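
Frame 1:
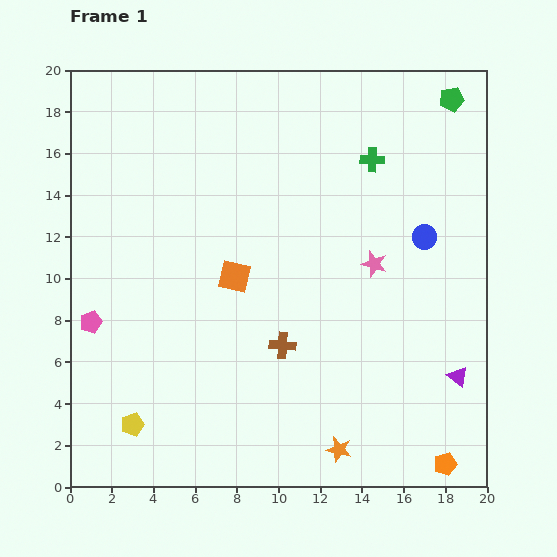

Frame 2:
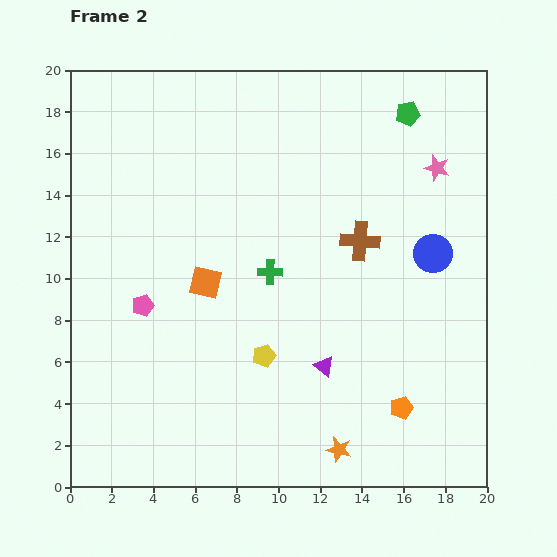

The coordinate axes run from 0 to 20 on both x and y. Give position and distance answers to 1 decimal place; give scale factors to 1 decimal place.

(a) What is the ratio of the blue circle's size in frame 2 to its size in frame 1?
1.6×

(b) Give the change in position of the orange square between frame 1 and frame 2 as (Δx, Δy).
(-1.4, -0.3)

The orange square was at (7.9, 10.1) in frame 1 and (6.5, 9.8) in frame 2.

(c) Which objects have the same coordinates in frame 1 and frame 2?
the orange star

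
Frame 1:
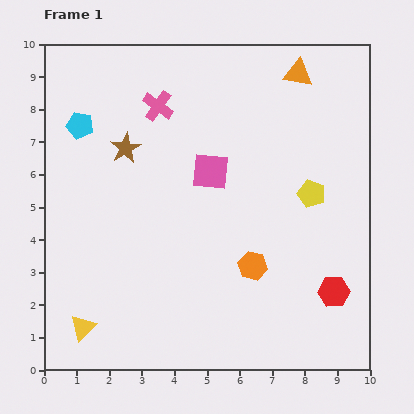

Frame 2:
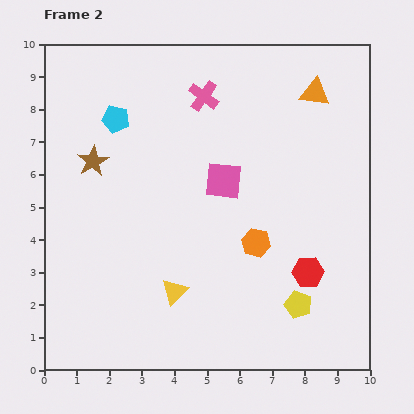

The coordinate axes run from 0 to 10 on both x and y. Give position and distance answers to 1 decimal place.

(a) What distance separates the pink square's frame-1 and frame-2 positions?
0.5

The pink square moved from (5.1, 6.1) to (5.5, 5.8), a distance of √(0.4² + 0.3²) ≈ 0.5.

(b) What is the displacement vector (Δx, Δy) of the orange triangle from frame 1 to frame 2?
(0.5, -0.6)

The orange triangle was at (7.8, 9.1) in frame 1 and (8.3, 8.5) in frame 2.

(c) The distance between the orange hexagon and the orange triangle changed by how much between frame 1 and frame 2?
-1.2

Distance in frame 1: 6.1. Distance in frame 2: 4.9.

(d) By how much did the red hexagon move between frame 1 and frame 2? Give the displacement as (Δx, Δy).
(-0.8, 0.6)

The red hexagon was at (8.9, 2.4) in frame 1 and (8.1, 3.0) in frame 2.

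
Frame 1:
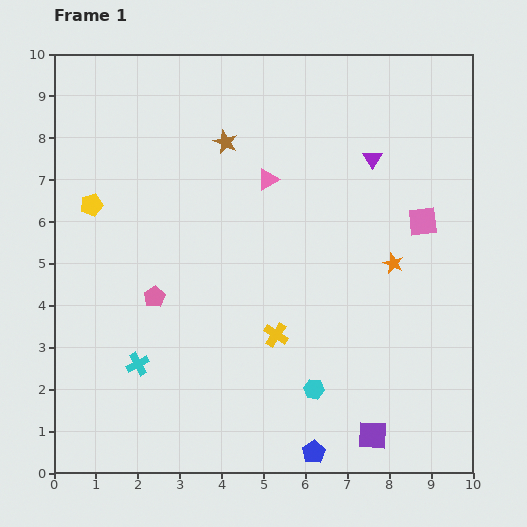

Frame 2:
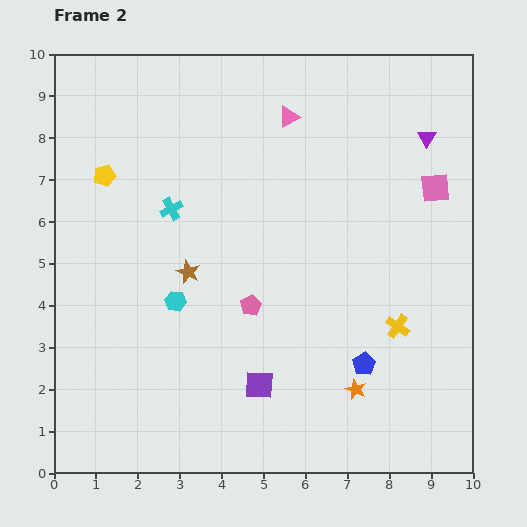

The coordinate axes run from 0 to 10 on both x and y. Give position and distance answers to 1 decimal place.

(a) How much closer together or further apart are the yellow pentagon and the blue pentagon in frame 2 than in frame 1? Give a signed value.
-0.2

Distance in frame 1: 7.9. Distance in frame 2: 7.7.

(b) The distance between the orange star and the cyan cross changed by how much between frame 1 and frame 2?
-0.4

Distance in frame 1: 6.6. Distance in frame 2: 6.2.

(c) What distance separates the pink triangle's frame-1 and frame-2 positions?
1.6

The pink triangle moved from (5.1, 7.0) to (5.6, 8.5), a distance of √(0.5² + 1.5²) ≈ 1.6.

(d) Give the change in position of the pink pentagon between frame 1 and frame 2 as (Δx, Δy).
(2.3, -0.2)

The pink pentagon was at (2.4, 4.2) in frame 1 and (4.7, 4.0) in frame 2.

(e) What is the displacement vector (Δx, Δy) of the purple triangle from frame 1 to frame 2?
(1.3, 0.5)

The purple triangle was at (7.6, 7.5) in frame 1 and (8.9, 8.0) in frame 2.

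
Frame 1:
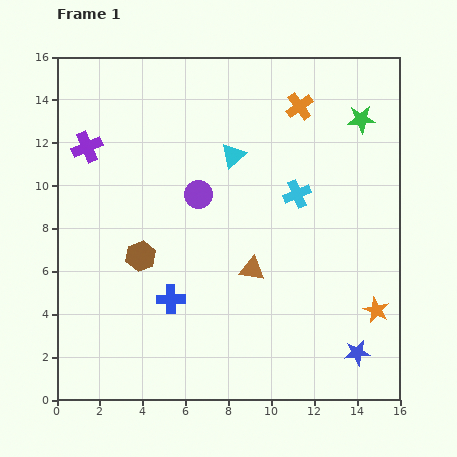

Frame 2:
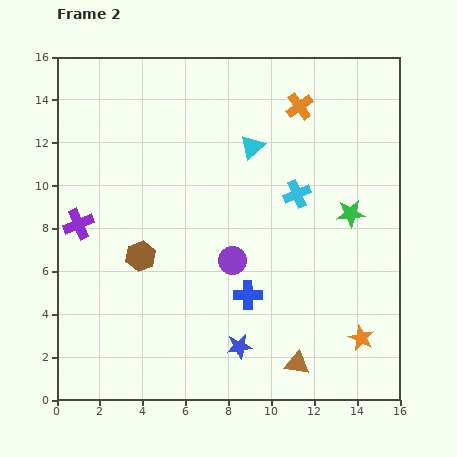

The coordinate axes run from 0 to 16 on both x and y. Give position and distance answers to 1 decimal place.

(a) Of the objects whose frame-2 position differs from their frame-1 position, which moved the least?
the cyan triangle

(moved 1.0)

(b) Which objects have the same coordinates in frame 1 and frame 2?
the orange cross, the brown hexagon, the cyan cross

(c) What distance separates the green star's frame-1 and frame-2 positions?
4.4

The green star moved from (14.2, 13.1) to (13.7, 8.7), a distance of √(0.5² + 4.4²) ≈ 4.4.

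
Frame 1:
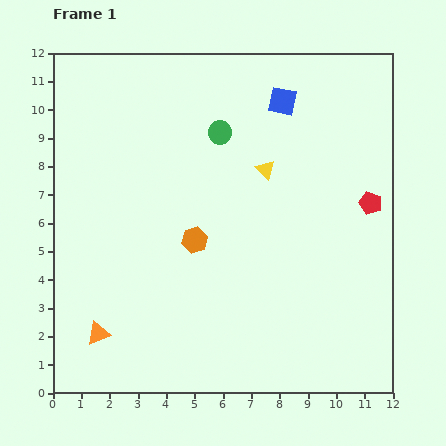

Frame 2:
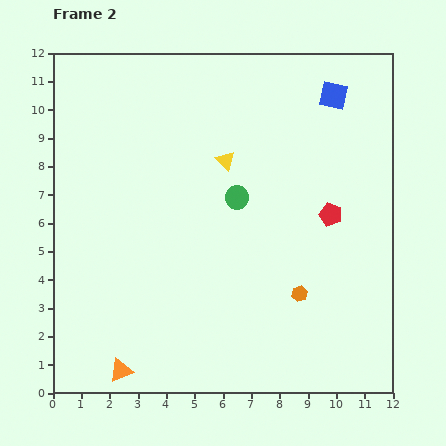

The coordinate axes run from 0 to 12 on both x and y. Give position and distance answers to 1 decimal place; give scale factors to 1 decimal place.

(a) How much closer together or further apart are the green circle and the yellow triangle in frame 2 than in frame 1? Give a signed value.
-0.7

Distance in frame 1: 2.1. Distance in frame 2: 1.4.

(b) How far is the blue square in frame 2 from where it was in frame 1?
1.8

The blue square moved from (8.1, 10.3) to (9.9, 10.5), a distance of √(1.8² + 0.2²) ≈ 1.8.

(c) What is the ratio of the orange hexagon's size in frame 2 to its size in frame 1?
0.6×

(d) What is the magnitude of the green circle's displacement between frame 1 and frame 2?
2.4

The green circle moved from (5.9, 9.2) to (6.5, 6.9), a distance of √(0.6² + 2.3²) ≈ 2.4.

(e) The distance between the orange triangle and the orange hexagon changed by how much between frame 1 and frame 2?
+2.2

Distance in frame 1: 4.7. Distance in frame 2: 6.9.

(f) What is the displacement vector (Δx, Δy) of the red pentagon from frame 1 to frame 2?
(-1.4, -0.4)

The red pentagon was at (11.2, 6.7) in frame 1 and (9.8, 6.3) in frame 2.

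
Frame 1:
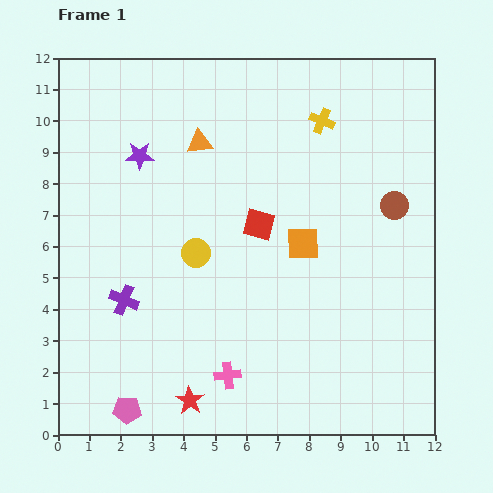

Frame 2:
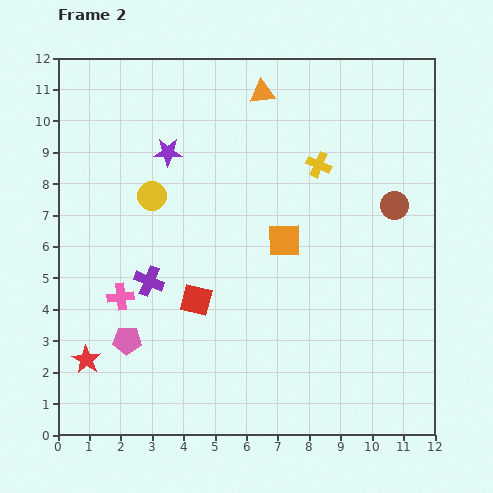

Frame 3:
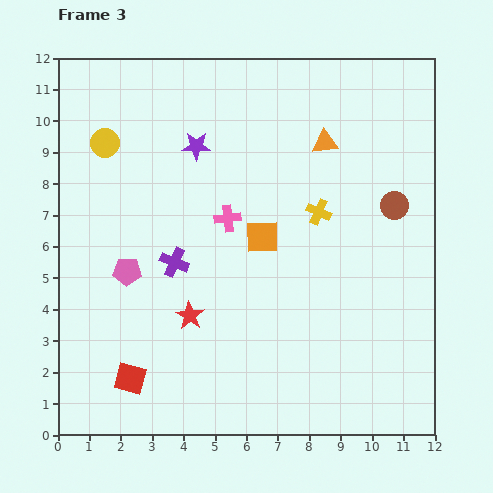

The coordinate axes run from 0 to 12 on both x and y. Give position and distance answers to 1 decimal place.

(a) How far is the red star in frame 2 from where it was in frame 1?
3.5

The red star moved from (4.2, 1.1) to (0.9, 2.4), a distance of √(3.3² + 1.3²) ≈ 3.5.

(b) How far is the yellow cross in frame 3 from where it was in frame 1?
2.9

The yellow cross moved from (8.4, 10.0) to (8.3, 7.1), a distance of √(0.1² + 2.9²) ≈ 2.9.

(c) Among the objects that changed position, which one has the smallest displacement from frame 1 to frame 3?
the orange square

(moved 1.3)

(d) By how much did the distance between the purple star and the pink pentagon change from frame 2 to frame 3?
-1.5

Distance in frame 2: 6.1. Distance in frame 3: 4.6.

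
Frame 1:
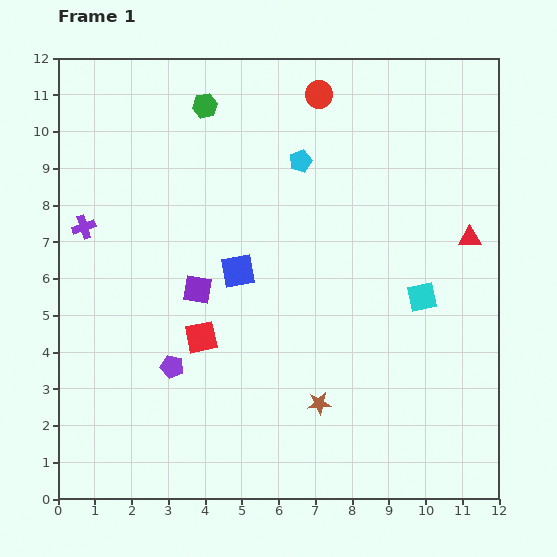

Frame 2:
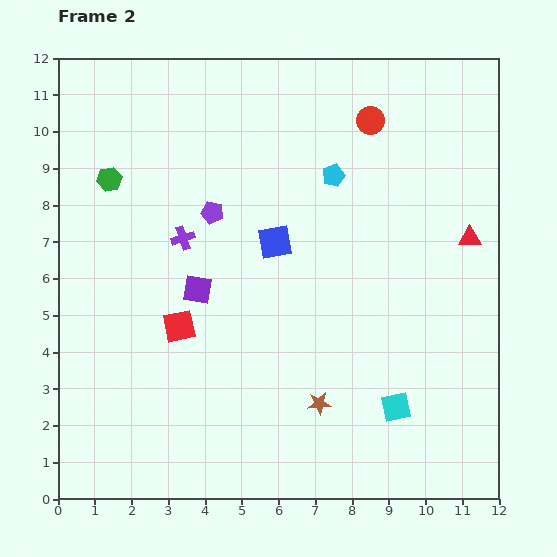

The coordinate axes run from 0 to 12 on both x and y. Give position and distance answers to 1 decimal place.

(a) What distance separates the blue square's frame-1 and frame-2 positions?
1.3

The blue square moved from (4.9, 6.2) to (5.9, 7.0), a distance of √(1.0² + 0.8²) ≈ 1.3.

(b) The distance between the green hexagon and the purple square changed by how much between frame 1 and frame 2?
-1.2

Distance in frame 1: 5.0. Distance in frame 2: 3.8.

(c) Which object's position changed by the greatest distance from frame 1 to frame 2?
the purple pentagon

(moved 4.3; next 3.3)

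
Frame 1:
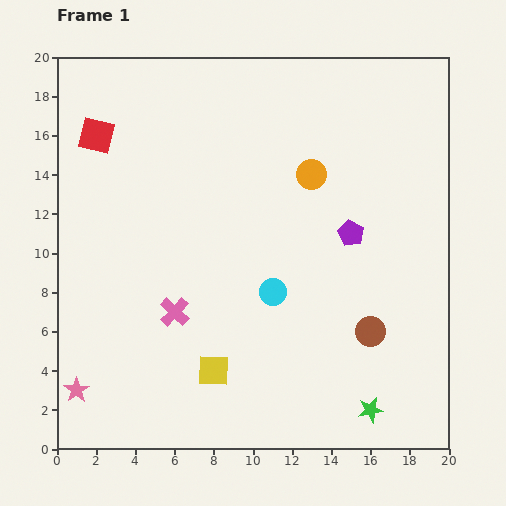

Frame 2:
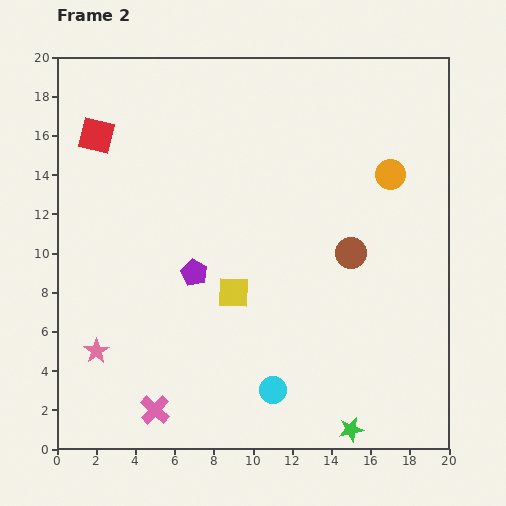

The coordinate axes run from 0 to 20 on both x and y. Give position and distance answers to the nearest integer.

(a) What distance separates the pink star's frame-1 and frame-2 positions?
2

The pink star moved from (1, 3) to (2, 5), a distance of √(1² + 2²) ≈ 2.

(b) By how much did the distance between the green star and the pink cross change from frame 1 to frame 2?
-1

Distance in frame 1: 11. Distance in frame 2: 10.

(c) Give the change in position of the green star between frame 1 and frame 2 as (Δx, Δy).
(-1, -1)

The green star was at (16, 2) in frame 1 and (15, 1) in frame 2.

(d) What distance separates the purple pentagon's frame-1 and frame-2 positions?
8

The purple pentagon moved from (15, 11) to (7, 9), a distance of √(8² + 2²) ≈ 8.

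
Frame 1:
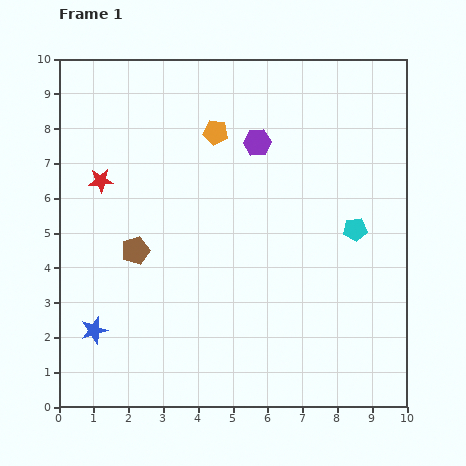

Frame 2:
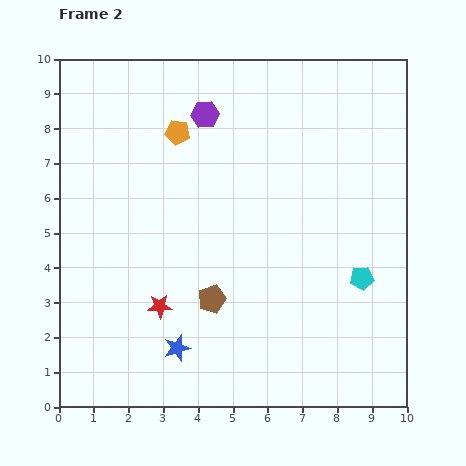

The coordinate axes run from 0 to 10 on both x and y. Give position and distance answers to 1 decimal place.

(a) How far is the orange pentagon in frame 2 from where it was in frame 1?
1.1

The orange pentagon moved from (4.5, 7.9) to (3.4, 7.9), a distance of √(1.1² + 0.0²) ≈ 1.1.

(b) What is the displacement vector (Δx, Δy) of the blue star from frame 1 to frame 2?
(2.4, -0.5)

The blue star was at (1.0, 2.2) in frame 1 and (3.4, 1.7) in frame 2.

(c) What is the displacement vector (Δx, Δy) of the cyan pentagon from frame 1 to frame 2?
(0.2, -1.4)

The cyan pentagon was at (8.5, 5.1) in frame 1 and (8.7, 3.7) in frame 2.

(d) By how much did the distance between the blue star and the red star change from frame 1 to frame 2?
-3.0

Distance in frame 1: 4.3. Distance in frame 2: 1.3.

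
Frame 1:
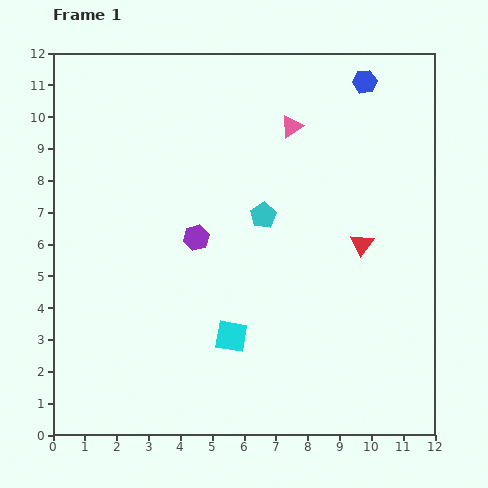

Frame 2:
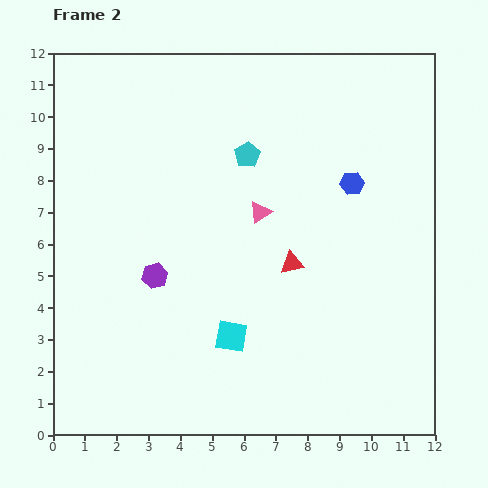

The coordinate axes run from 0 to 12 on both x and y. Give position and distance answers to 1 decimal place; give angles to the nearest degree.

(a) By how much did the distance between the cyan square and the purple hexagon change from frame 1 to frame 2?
-0.2

Distance in frame 1: 3.3. Distance in frame 2: 3.1.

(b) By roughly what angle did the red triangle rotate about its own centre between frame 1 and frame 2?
44° clockwise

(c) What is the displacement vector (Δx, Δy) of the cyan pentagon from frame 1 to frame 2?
(-0.5, 1.9)

The cyan pentagon was at (6.6, 6.9) in frame 1 and (6.1, 8.8) in frame 2.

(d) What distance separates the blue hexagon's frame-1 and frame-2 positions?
3.2

The blue hexagon moved from (9.8, 11.1) to (9.4, 7.9), a distance of √(0.4² + 3.2²) ≈ 3.2.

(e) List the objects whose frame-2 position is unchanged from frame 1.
the cyan square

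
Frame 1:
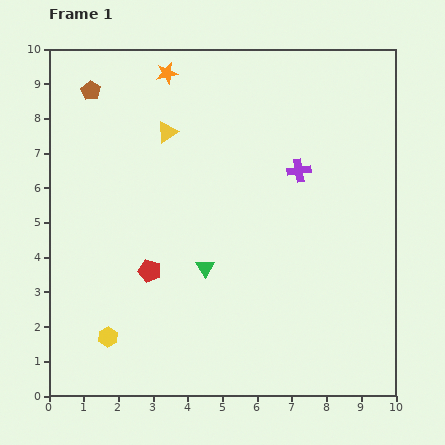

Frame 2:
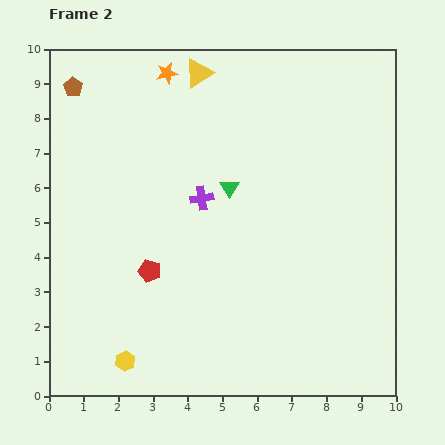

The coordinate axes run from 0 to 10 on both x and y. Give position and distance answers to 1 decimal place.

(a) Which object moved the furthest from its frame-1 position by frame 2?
the purple cross

(moved 2.9; next 2.4)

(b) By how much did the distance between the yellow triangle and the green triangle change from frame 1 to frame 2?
-0.7

Distance in frame 1: 4.1. Distance in frame 2: 3.4.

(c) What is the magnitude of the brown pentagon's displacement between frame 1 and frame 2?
0.5

The brown pentagon moved from (1.2, 8.8) to (0.7, 8.9), a distance of √(0.5² + 0.1²) ≈ 0.5.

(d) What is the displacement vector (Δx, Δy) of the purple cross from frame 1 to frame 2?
(-2.8, -0.8)

The purple cross was at (7.2, 6.5) in frame 1 and (4.4, 5.7) in frame 2.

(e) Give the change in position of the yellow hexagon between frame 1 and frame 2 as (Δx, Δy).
(0.5, -0.7)

The yellow hexagon was at (1.7, 1.7) in frame 1 and (2.2, 1.0) in frame 2.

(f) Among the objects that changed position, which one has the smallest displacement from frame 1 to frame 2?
the brown pentagon

(moved 0.5)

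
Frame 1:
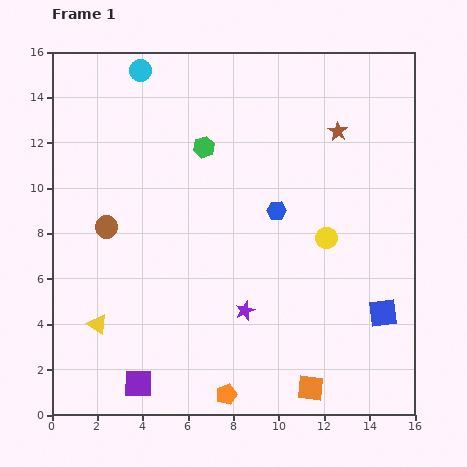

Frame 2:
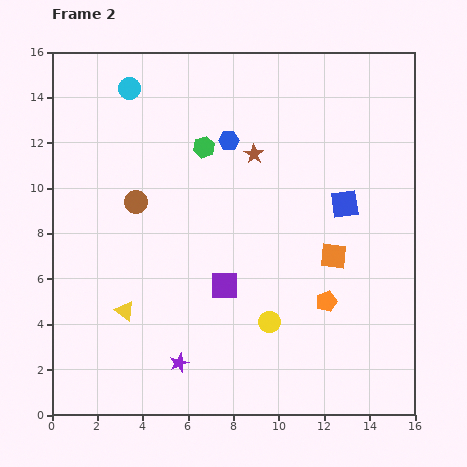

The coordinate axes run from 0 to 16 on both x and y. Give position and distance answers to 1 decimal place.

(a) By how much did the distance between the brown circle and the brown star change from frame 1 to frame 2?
-5.4

Distance in frame 1: 11.0. Distance in frame 2: 5.6.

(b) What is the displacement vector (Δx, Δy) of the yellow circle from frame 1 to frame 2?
(-2.5, -3.7)

The yellow circle was at (12.1, 7.8) in frame 1 and (9.6, 4.1) in frame 2.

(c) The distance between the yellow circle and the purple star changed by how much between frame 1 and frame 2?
-0.4

Distance in frame 1: 4.8. Distance in frame 2: 4.4.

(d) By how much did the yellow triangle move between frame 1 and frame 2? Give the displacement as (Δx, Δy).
(1.2, 0.6)

The yellow triangle was at (2.0, 4.0) in frame 1 and (3.2, 4.6) in frame 2.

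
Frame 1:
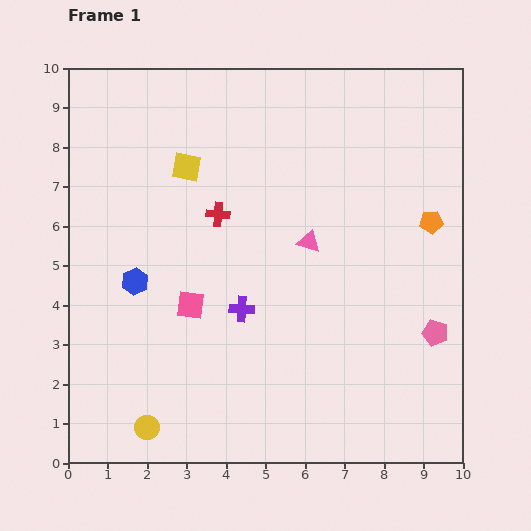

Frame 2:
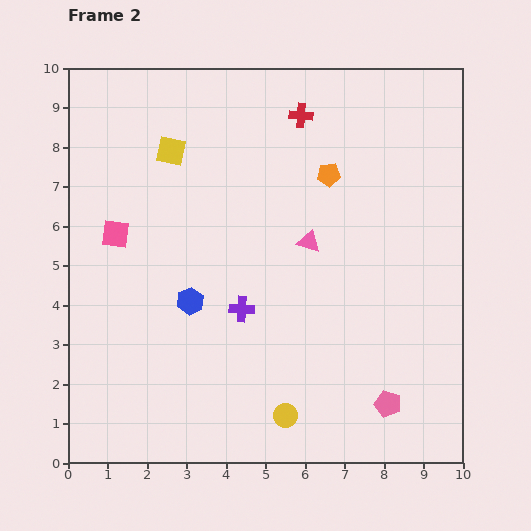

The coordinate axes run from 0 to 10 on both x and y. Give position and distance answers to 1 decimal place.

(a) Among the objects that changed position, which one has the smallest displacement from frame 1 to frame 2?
the yellow square

(moved 0.6)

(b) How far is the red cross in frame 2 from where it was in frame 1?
3.3

The red cross moved from (3.8, 6.3) to (5.9, 8.8), a distance of √(2.1² + 2.5²) ≈ 3.3.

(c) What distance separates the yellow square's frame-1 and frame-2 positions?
0.6

The yellow square moved from (3.0, 7.5) to (2.6, 7.9), a distance of √(0.4² + 0.4²) ≈ 0.6.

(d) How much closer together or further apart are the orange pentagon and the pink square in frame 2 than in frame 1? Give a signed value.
-0.9

Distance in frame 1: 6.5. Distance in frame 2: 5.6.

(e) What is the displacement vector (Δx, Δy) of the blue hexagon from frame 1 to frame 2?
(1.4, -0.5)

The blue hexagon was at (1.7, 4.6) in frame 1 and (3.1, 4.1) in frame 2.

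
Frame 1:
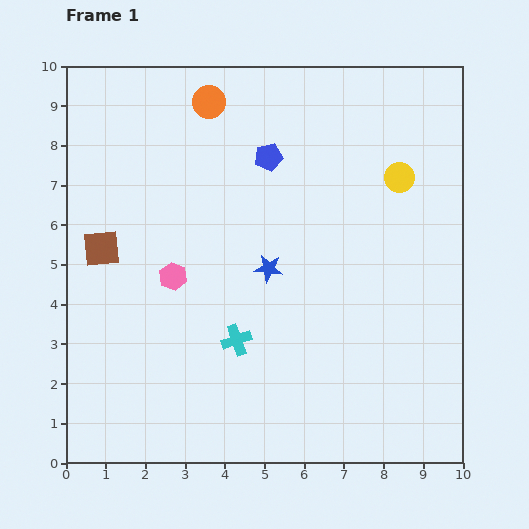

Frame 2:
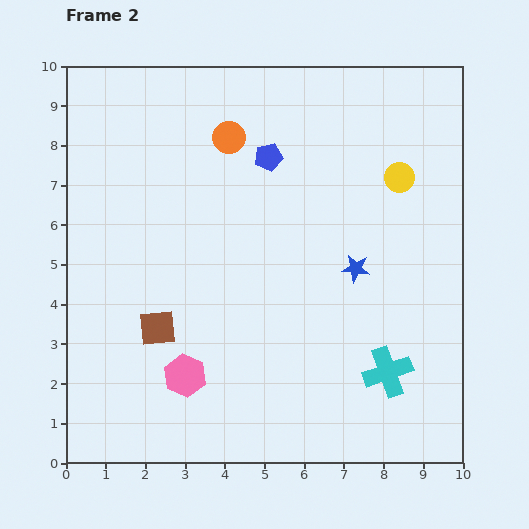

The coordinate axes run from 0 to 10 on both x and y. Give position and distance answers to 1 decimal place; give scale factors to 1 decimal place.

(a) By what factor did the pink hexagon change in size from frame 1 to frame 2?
1.5×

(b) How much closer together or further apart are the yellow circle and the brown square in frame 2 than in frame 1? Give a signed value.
-0.5

Distance in frame 1: 7.7. Distance in frame 2: 7.2.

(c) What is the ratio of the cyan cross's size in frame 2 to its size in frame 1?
1.6×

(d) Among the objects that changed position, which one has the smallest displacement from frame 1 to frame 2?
the orange circle

(moved 1.0)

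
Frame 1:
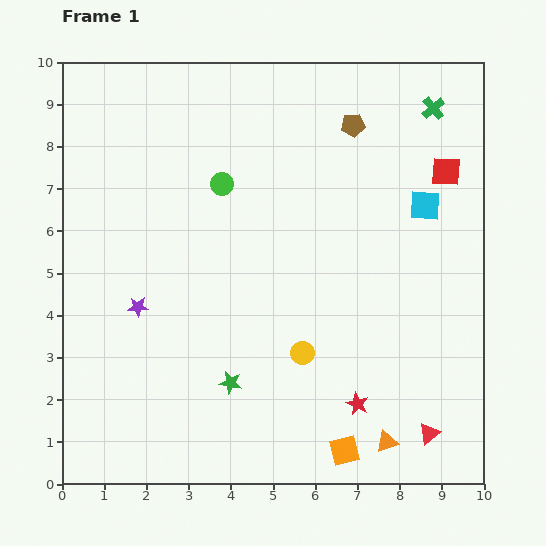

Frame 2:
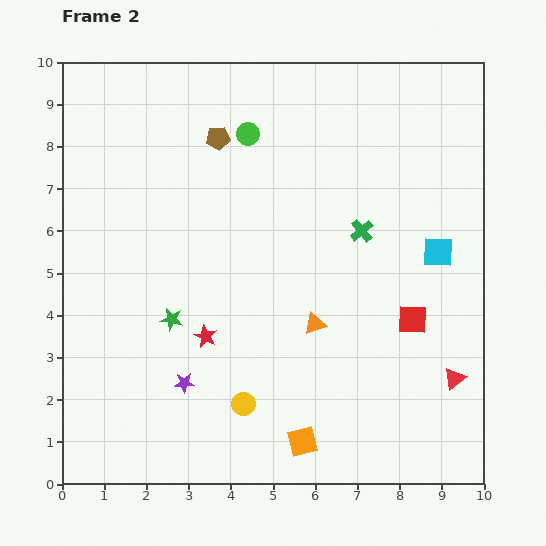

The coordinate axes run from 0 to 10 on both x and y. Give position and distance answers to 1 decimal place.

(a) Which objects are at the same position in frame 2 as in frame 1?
none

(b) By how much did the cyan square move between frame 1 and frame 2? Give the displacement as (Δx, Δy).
(0.3, -1.1)

The cyan square was at (8.6, 6.6) in frame 1 and (8.9, 5.5) in frame 2.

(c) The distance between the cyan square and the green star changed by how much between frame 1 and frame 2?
+0.3

Distance in frame 1: 6.2. Distance in frame 2: 6.5.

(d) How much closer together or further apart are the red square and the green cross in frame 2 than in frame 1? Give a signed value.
+0.9

Distance in frame 1: 1.5. Distance in frame 2: 2.4.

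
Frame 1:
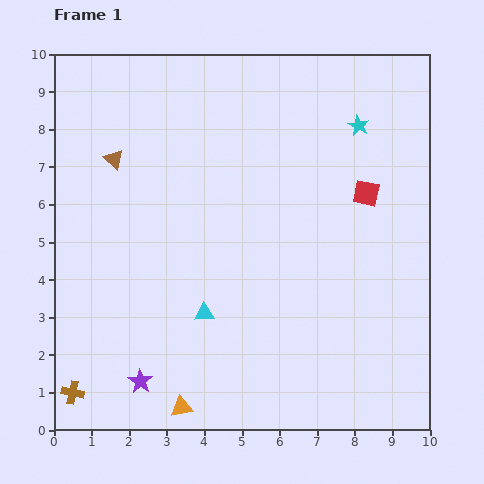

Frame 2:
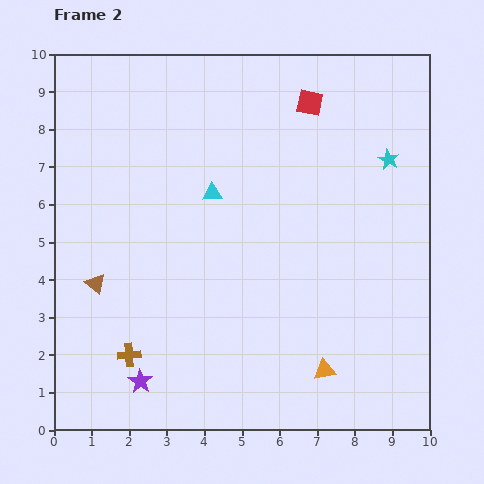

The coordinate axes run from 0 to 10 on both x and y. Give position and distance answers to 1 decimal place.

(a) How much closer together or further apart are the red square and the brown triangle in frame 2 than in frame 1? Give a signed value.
+0.7

Distance in frame 1: 6.8. Distance in frame 2: 7.5.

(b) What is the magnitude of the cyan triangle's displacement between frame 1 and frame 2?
3.2

The cyan triangle moved from (4.0, 3.1) to (4.2, 6.3), a distance of √(0.2² + 3.2²) ≈ 3.2.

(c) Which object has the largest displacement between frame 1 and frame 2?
the orange triangle

(moved 3.9; next 3.3)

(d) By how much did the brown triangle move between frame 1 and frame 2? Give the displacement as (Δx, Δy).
(-0.5, -3.3)

The brown triangle was at (1.6, 7.2) in frame 1 and (1.1, 3.9) in frame 2.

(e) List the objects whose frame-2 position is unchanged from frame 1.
the purple star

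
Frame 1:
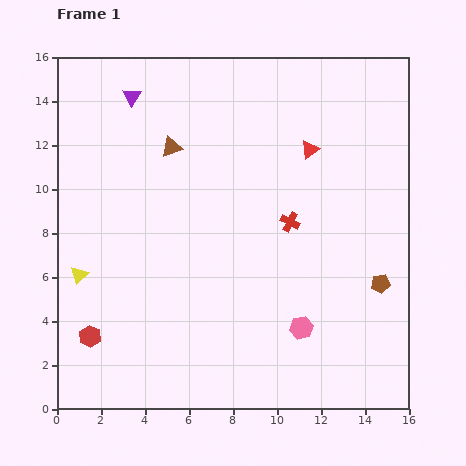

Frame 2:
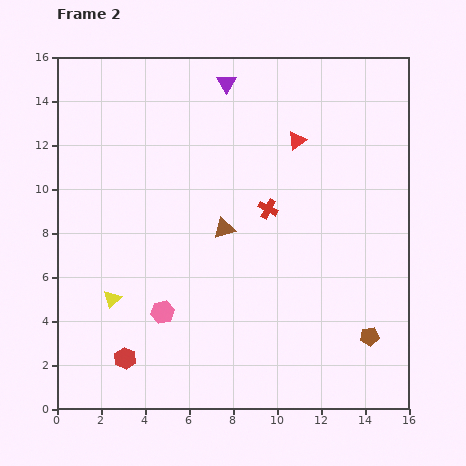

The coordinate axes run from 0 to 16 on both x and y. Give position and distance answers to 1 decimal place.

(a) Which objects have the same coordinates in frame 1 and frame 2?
none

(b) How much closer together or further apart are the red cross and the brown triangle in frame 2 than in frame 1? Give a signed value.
-4.2

Distance in frame 1: 6.4. Distance in frame 2: 2.2.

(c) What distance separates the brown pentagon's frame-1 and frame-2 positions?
2.5

The brown pentagon moved from (14.7, 5.7) to (14.2, 3.3), a distance of √(0.5² + 2.4²) ≈ 2.5.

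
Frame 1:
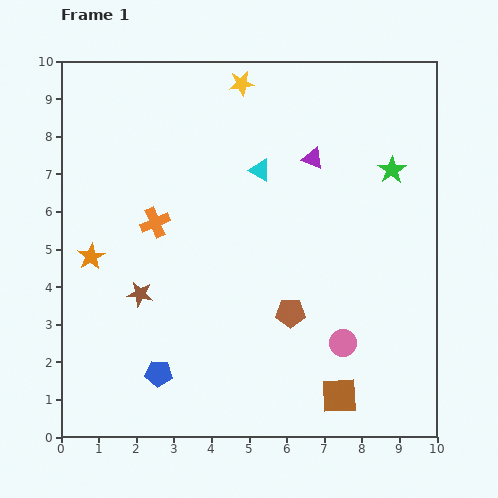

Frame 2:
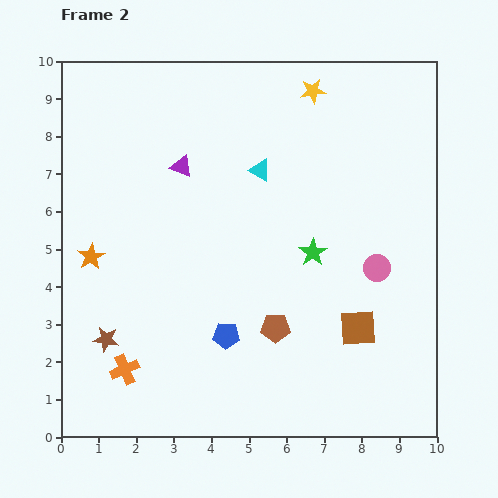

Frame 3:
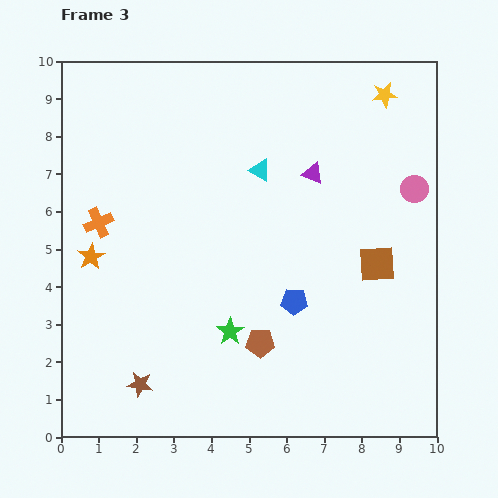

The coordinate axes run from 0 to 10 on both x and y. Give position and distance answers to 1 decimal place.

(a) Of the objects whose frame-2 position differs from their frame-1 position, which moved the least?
the brown pentagon

(moved 0.6)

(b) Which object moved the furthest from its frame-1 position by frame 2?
the orange cross

(moved 4.0; next 3.5)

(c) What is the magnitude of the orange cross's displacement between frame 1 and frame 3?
1.5

The orange cross moved from (2.5, 5.7) to (1.0, 5.7), a distance of √(1.5² + 0.0²) ≈ 1.5.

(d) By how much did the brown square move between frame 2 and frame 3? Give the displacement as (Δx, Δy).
(0.5, 1.7)

The brown square was at (7.9, 2.9) in frame 2 and (8.4, 4.6) in frame 3.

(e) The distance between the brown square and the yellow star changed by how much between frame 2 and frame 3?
-1.9

Distance in frame 2: 6.4. Distance in frame 3: 4.5.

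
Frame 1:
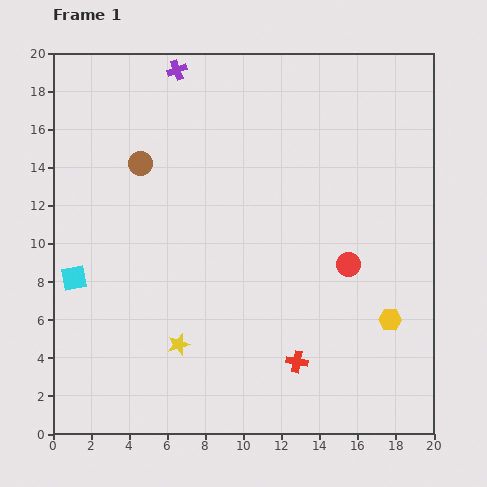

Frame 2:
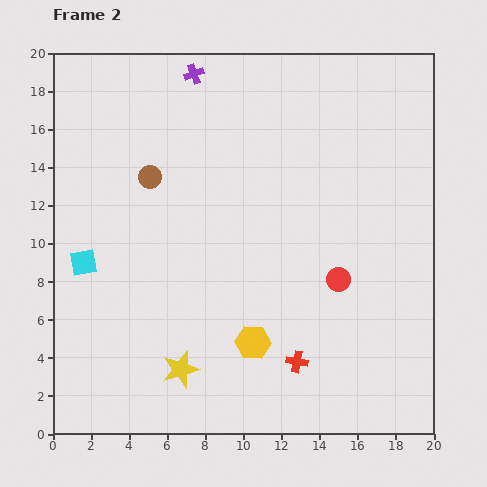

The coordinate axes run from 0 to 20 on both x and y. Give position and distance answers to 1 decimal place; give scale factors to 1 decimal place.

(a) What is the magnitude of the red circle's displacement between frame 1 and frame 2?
0.9

The red circle moved from (15.5, 8.9) to (15.0, 8.1), a distance of √(0.5² + 0.8²) ≈ 0.9.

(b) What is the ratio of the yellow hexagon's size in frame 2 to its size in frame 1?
1.6×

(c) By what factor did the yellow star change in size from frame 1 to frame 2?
1.7×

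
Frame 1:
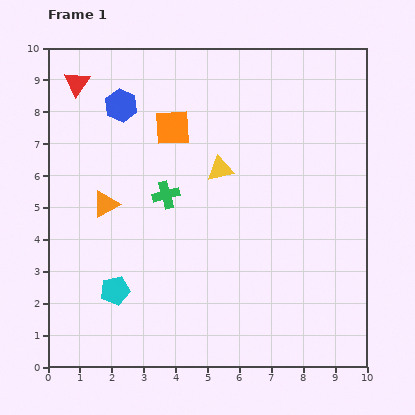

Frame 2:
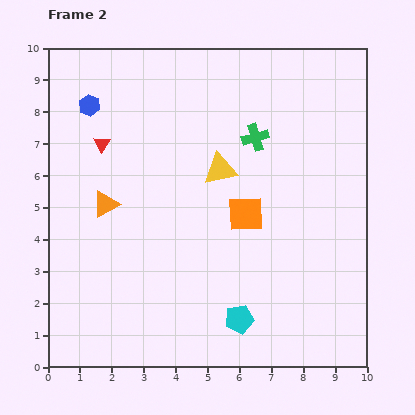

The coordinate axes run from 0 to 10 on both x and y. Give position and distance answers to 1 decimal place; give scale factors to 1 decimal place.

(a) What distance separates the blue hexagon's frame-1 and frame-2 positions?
1.0

The blue hexagon moved from (2.3, 8.2) to (1.3, 8.2), a distance of √(1.0² + 0.0²) ≈ 1.0.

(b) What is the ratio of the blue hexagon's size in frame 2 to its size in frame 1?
0.7×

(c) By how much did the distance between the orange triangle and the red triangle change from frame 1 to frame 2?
-2.0

Distance in frame 1: 3.9. Distance in frame 2: 1.9.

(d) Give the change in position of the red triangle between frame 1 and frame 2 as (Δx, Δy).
(0.8, -1.9)

The red triangle was at (0.9, 8.9) in frame 1 and (1.7, 7.0) in frame 2.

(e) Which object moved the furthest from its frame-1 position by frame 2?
the cyan pentagon

(moved 4.0; next 3.5)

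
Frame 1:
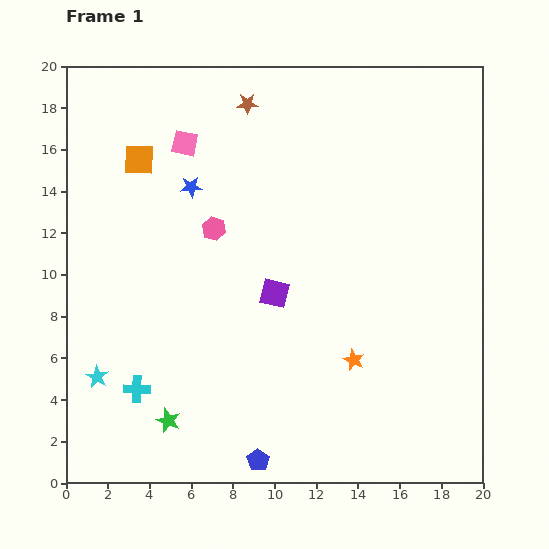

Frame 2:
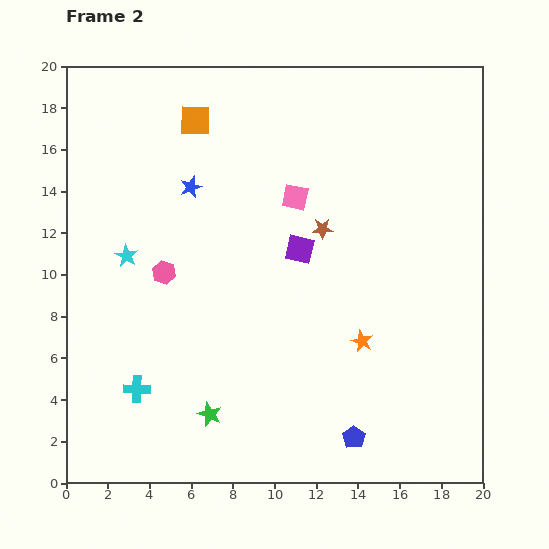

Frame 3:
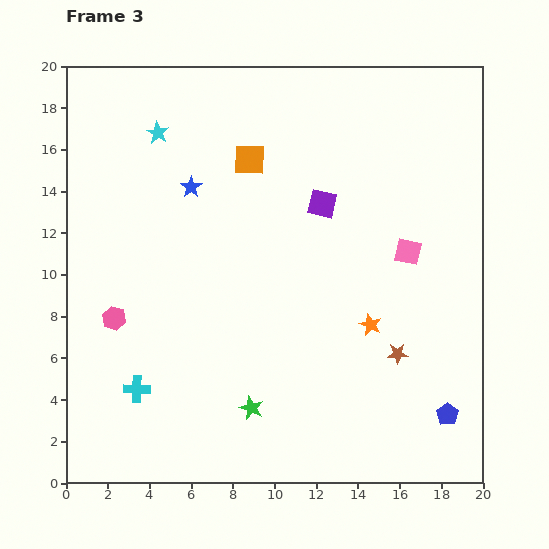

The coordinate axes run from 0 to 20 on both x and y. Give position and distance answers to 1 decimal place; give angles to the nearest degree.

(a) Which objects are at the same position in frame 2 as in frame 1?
the blue star, the cyan cross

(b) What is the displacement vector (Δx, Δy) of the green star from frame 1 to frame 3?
(4.0, 0.6)

The green star was at (4.9, 3.0) in frame 1 and (8.9, 3.6) in frame 3.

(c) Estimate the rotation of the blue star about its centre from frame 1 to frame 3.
30° counter-clockwise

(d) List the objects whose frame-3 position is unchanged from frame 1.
the blue star, the cyan cross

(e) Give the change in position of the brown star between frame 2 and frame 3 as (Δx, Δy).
(3.6, -6.0)

The brown star was at (12.3, 12.2) in frame 2 and (15.9, 6.2) in frame 3.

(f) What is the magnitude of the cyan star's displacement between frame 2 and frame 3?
6.1

The cyan star moved from (2.9, 10.9) to (4.4, 16.8), a distance of √(1.5² + 5.9²) ≈ 6.1.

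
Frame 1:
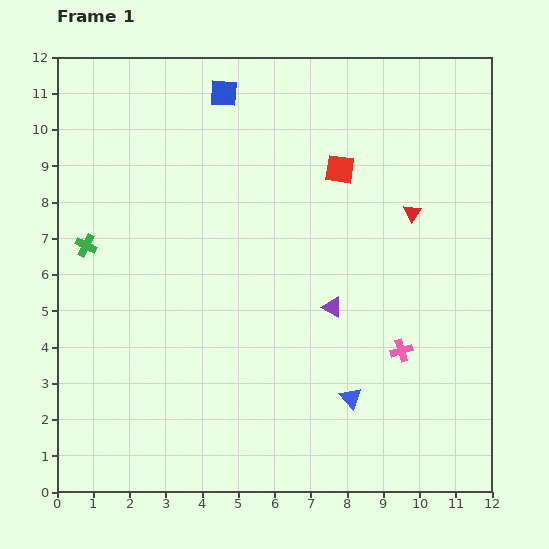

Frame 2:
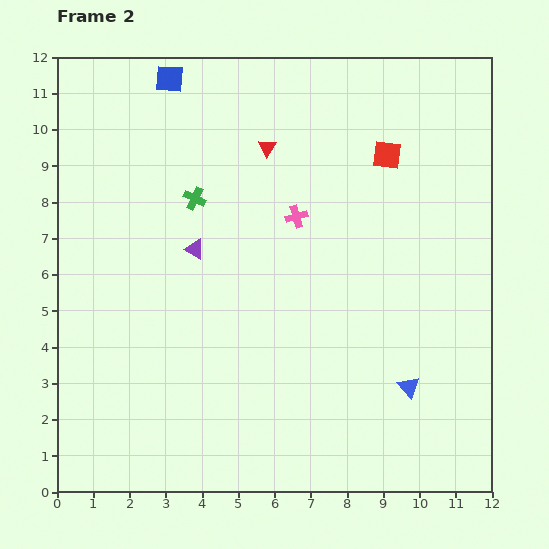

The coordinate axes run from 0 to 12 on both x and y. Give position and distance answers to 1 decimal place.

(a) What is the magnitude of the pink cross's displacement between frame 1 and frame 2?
4.7

The pink cross moved from (9.5, 3.9) to (6.6, 7.6), a distance of √(2.9² + 3.7²) ≈ 4.7.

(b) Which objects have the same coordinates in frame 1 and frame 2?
none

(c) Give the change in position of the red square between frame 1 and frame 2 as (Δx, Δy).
(1.3, 0.4)

The red square was at (7.8, 8.9) in frame 1 and (9.1, 9.3) in frame 2.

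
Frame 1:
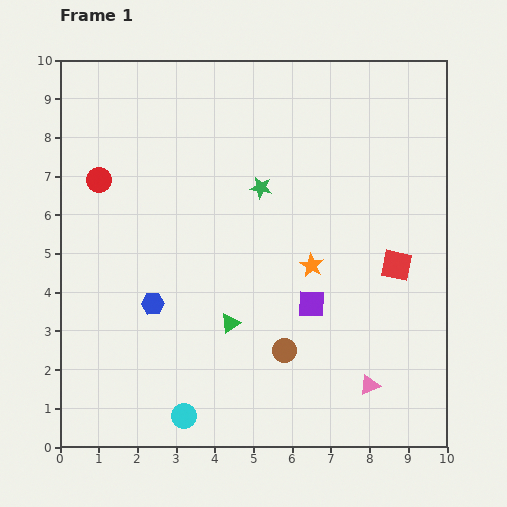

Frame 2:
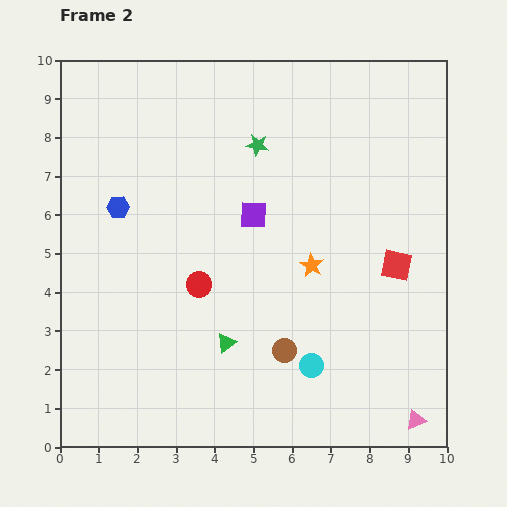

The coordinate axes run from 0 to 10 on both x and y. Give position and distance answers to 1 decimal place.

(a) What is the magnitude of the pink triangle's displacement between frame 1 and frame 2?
1.5

The pink triangle moved from (8.0, 1.6) to (9.2, 0.7), a distance of √(1.2² + 0.9²) ≈ 1.5.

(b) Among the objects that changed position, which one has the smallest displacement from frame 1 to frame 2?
the green triangle

(moved 0.5)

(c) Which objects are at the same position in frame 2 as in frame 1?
the red square, the orange star, the brown circle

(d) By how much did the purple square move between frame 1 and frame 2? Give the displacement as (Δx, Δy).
(-1.5, 2.3)

The purple square was at (6.5, 3.7) in frame 1 and (5.0, 6.0) in frame 2.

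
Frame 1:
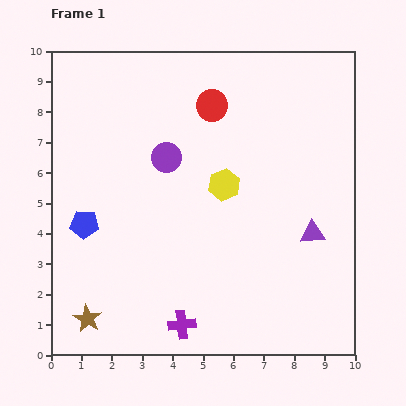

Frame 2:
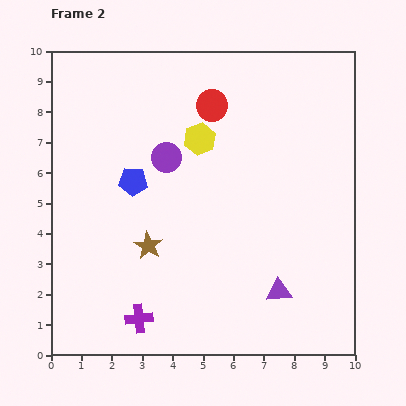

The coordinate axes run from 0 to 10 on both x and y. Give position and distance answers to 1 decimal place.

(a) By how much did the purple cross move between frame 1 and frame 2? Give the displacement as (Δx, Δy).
(-1.4, 0.2)

The purple cross was at (4.3, 1.0) in frame 1 and (2.9, 1.2) in frame 2.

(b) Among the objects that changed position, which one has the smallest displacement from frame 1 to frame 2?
the purple cross

(moved 1.4)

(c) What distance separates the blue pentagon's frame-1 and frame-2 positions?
2.1

The blue pentagon moved from (1.1, 4.3) to (2.7, 5.7), a distance of √(1.6² + 1.4²) ≈ 2.1.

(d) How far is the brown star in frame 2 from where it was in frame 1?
3.1

The brown star moved from (1.2, 1.2) to (3.2, 3.6), a distance of √(2.0² + 2.4²) ≈ 3.1.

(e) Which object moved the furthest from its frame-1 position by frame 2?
the brown star

(moved 3.1; next 2.2)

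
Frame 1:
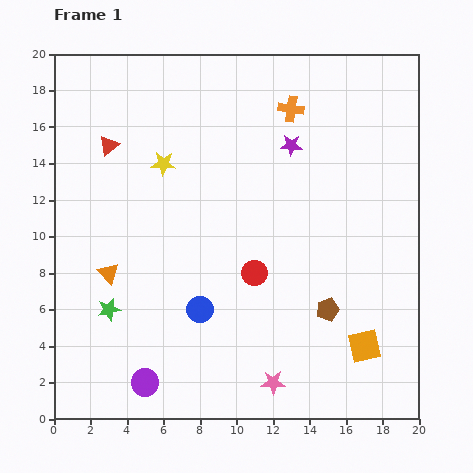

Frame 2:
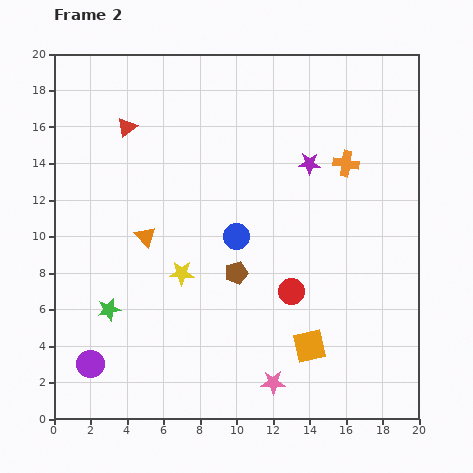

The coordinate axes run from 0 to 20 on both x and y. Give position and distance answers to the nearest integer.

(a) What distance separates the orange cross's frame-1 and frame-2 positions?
4

The orange cross moved from (13, 17) to (16, 14), a distance of √(3² + 3²) ≈ 4.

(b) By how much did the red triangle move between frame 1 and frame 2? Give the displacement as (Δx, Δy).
(1, 1)

The red triangle was at (3, 15) in frame 1 and (4, 16) in frame 2.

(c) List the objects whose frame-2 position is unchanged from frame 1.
the pink star, the green star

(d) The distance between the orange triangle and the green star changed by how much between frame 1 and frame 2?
+2

Distance in frame 1: 2. Distance in frame 2: 4.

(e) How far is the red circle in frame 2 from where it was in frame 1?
2

The red circle moved from (11, 8) to (13, 7), a distance of √(2² + 1²) ≈ 2.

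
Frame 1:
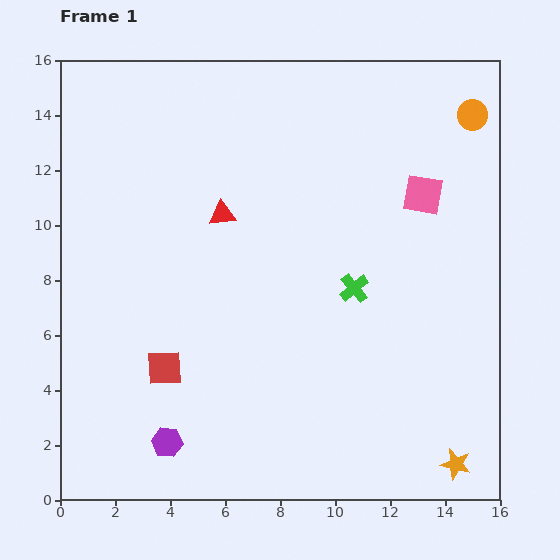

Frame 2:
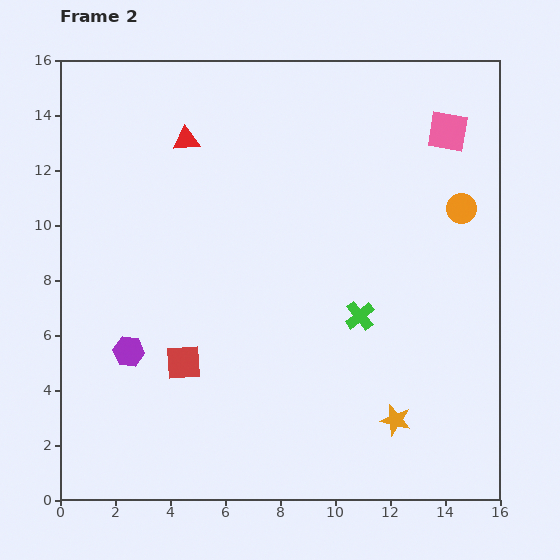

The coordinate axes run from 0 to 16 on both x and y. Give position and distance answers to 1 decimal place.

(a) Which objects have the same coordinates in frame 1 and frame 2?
none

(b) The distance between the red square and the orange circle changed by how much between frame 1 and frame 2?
-3.0

Distance in frame 1: 14.5. Distance in frame 2: 11.5.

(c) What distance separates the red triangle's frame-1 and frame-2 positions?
3.0

The red triangle moved from (5.9, 10.4) to (4.6, 13.1), a distance of √(1.3² + 2.7²) ≈ 3.0.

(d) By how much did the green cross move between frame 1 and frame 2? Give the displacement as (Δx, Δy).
(0.2, -1.0)

The green cross was at (10.7, 7.7) in frame 1 and (10.9, 6.7) in frame 2.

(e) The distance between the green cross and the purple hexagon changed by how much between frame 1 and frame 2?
-0.3

Distance in frame 1: 8.8. Distance in frame 2: 8.5.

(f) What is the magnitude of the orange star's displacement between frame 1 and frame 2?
2.7

The orange star moved from (14.4, 1.3) to (12.2, 2.9), a distance of √(2.2² + 1.6²) ≈ 2.7.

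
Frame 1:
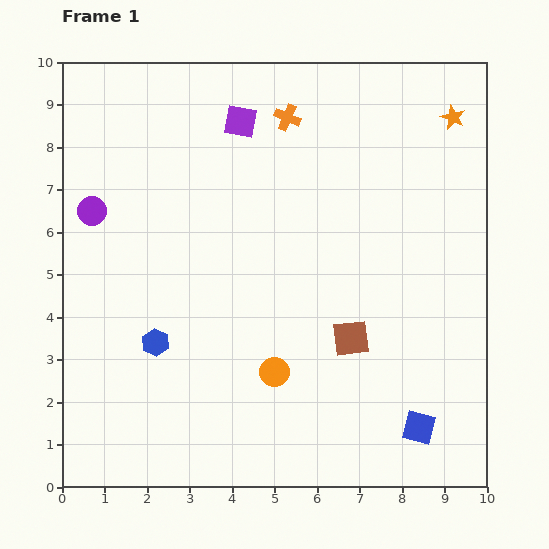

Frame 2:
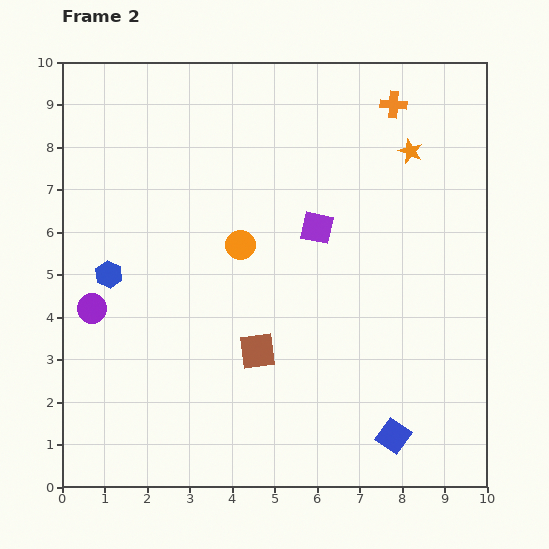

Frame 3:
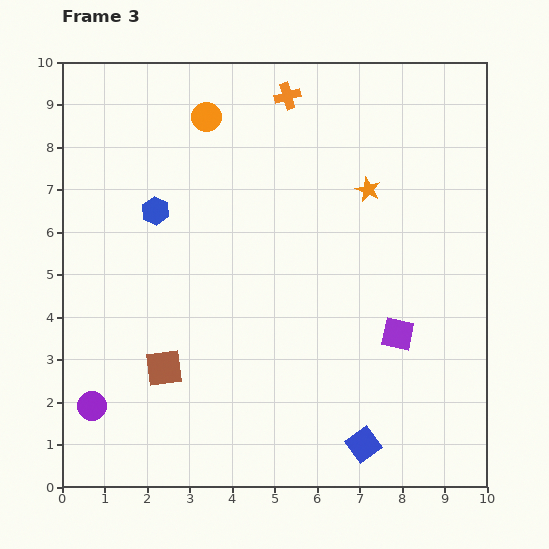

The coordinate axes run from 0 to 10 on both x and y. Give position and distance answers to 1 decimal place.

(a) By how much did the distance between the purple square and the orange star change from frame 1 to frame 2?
-2.2

Distance in frame 1: 5.0. Distance in frame 2: 2.8.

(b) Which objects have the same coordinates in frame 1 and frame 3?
none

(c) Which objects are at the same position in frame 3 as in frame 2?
none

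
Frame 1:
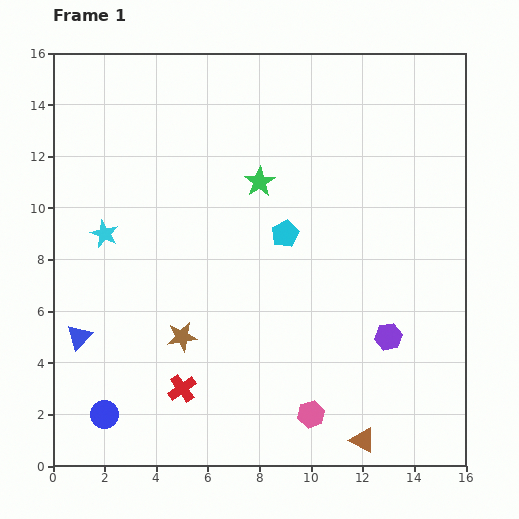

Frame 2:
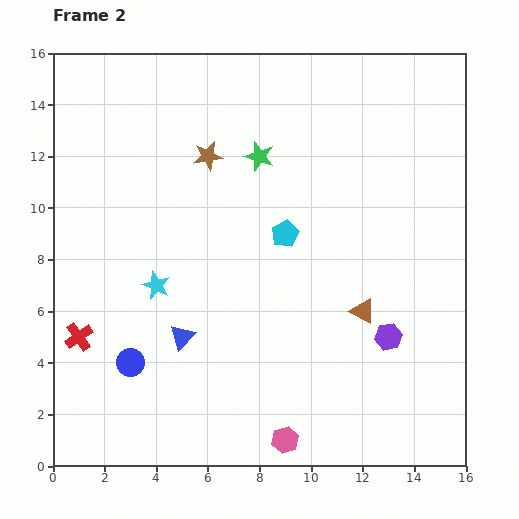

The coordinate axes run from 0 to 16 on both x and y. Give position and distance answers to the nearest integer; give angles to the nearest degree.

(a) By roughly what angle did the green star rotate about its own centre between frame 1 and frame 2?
21° counter-clockwise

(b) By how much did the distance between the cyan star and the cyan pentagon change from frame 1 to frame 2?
-2

Distance in frame 1: 7. Distance in frame 2: 5.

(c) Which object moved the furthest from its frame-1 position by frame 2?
the brown star

(moved 7; next 5)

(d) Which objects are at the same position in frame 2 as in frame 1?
the cyan pentagon, the purple hexagon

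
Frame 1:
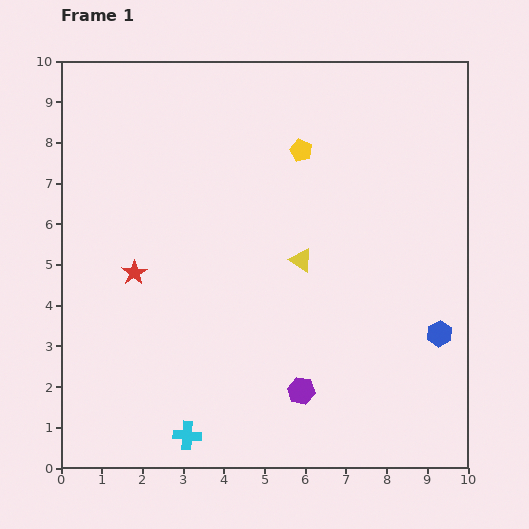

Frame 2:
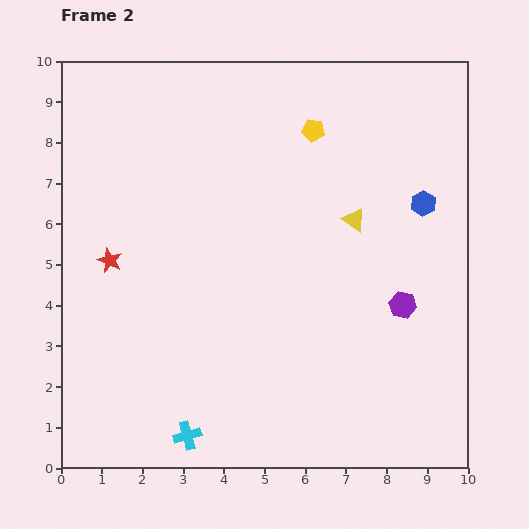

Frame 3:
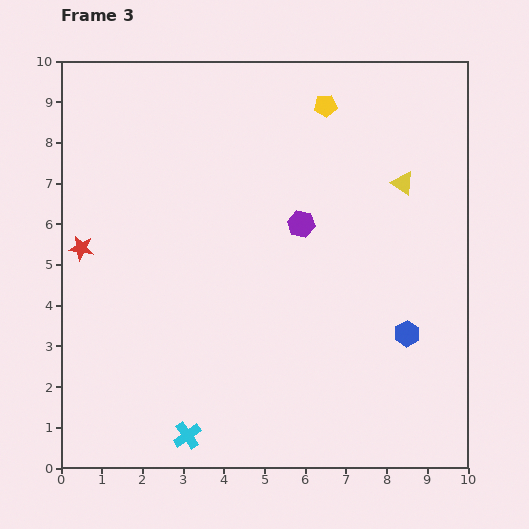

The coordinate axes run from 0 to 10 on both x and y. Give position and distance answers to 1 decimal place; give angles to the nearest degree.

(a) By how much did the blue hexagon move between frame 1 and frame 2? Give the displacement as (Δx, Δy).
(-0.4, 3.2)

The blue hexagon was at (9.3, 3.3) in frame 1 and (8.9, 6.5) in frame 2.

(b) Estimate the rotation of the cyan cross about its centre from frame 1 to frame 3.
39° counter-clockwise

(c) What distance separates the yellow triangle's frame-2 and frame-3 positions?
1.5

The yellow triangle moved from (7.2, 6.1) to (8.4, 7.0), a distance of √(1.2² + 0.9²) ≈ 1.5.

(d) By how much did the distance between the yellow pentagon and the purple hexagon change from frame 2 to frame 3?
-1.8

Distance in frame 2: 4.8. Distance in frame 3: 3.0.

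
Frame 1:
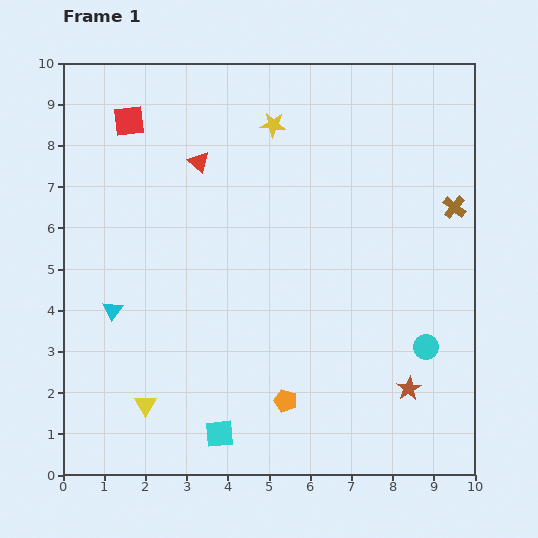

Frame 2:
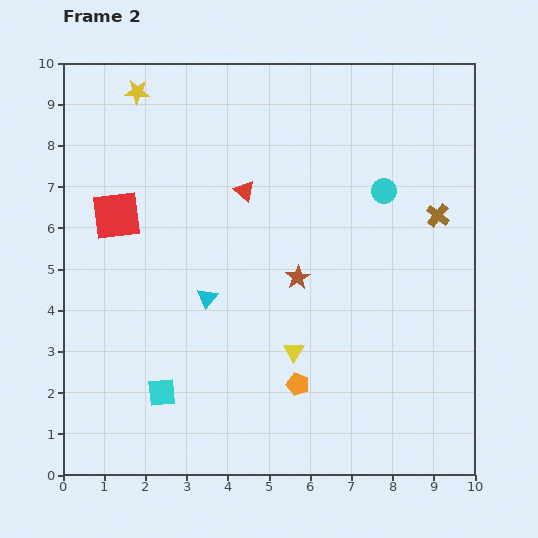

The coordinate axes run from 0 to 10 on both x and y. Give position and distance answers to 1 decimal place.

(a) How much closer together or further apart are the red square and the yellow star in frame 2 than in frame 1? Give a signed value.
-0.5

Distance in frame 1: 3.5. Distance in frame 2: 3.0.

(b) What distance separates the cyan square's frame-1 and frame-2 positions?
1.7

The cyan square moved from (3.8, 1.0) to (2.4, 2.0), a distance of √(1.4² + 1.0²) ≈ 1.7.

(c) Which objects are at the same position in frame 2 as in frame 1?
none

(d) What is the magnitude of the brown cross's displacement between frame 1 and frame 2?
0.4

The brown cross moved from (9.5, 6.5) to (9.1, 6.3), a distance of √(0.4² + 0.2²) ≈ 0.4.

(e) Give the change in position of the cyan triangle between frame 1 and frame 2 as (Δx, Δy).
(2.3, 0.3)

The cyan triangle was at (1.2, 4.0) in frame 1 and (3.5, 4.3) in frame 2.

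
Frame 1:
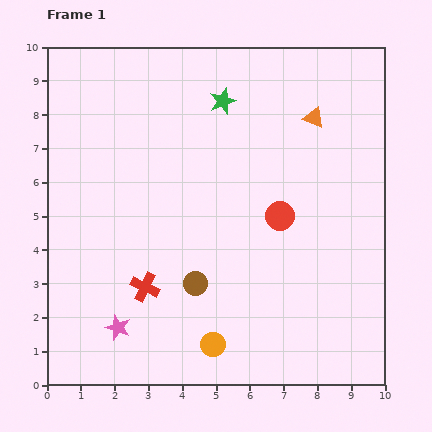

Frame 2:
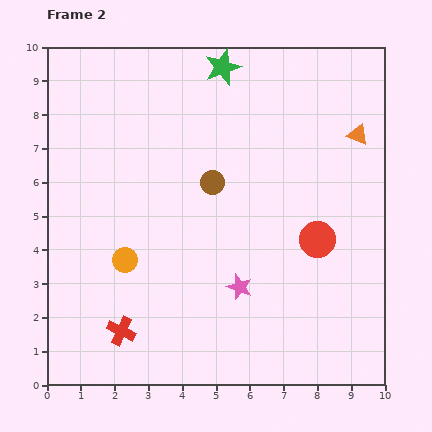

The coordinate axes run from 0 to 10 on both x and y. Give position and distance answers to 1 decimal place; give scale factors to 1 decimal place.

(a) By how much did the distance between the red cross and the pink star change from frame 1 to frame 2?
+2.3

Distance in frame 1: 1.4. Distance in frame 2: 3.7.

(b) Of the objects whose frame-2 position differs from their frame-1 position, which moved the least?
the green star

(moved 1.0)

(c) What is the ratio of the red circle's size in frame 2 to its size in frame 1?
1.3×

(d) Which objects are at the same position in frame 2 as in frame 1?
none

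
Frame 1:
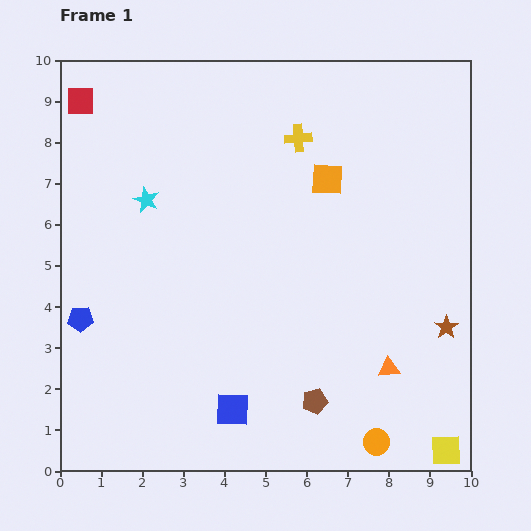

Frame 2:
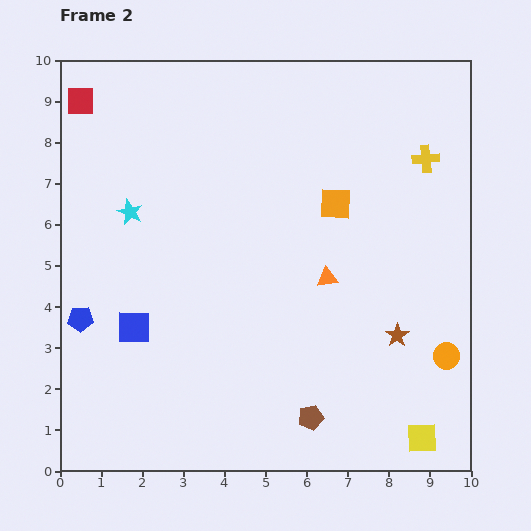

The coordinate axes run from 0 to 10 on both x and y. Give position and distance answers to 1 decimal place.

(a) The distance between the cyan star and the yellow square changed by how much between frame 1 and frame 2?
-0.5

Distance in frame 1: 9.5. Distance in frame 2: 9.0.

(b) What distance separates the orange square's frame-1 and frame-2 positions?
0.6

The orange square moved from (6.5, 7.1) to (6.7, 6.5), a distance of √(0.2² + 0.6²) ≈ 0.6.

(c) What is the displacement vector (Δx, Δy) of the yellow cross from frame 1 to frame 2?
(3.1, -0.5)

The yellow cross was at (5.8, 8.1) in frame 1 and (8.9, 7.6) in frame 2.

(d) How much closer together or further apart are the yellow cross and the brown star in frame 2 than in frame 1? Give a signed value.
-1.4

Distance in frame 1: 5.8. Distance in frame 2: 4.4.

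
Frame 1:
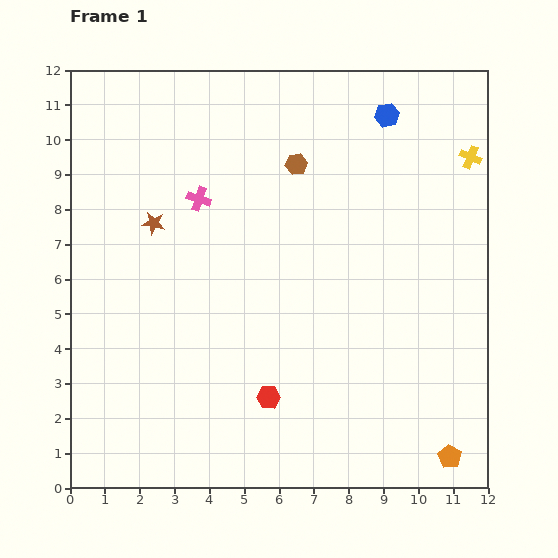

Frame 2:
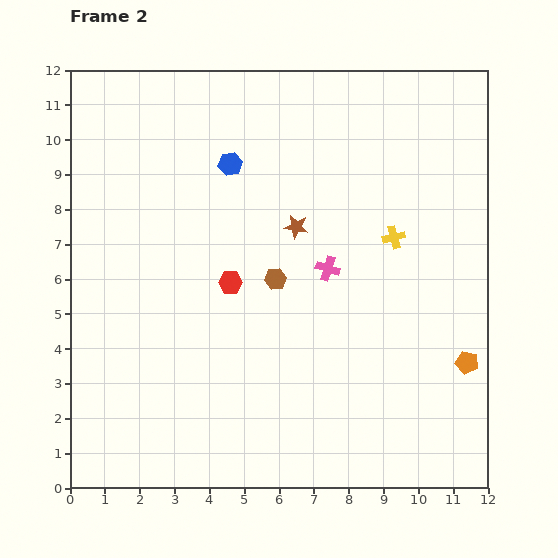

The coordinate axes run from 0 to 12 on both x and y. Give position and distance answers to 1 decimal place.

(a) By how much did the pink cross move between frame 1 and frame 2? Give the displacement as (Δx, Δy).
(3.7, -2.0)

The pink cross was at (3.7, 8.3) in frame 1 and (7.4, 6.3) in frame 2.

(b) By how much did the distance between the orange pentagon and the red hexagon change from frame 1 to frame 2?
+1.7

Distance in frame 1: 5.5. Distance in frame 2: 7.2.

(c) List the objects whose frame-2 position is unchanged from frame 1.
none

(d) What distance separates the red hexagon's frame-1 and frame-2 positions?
3.5

The red hexagon moved from (5.7, 2.6) to (4.6, 5.9), a distance of √(1.1² + 3.3²) ≈ 3.5.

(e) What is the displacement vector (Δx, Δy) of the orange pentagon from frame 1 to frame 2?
(0.5, 2.7)

The orange pentagon was at (10.9, 0.9) in frame 1 and (11.4, 3.6) in frame 2.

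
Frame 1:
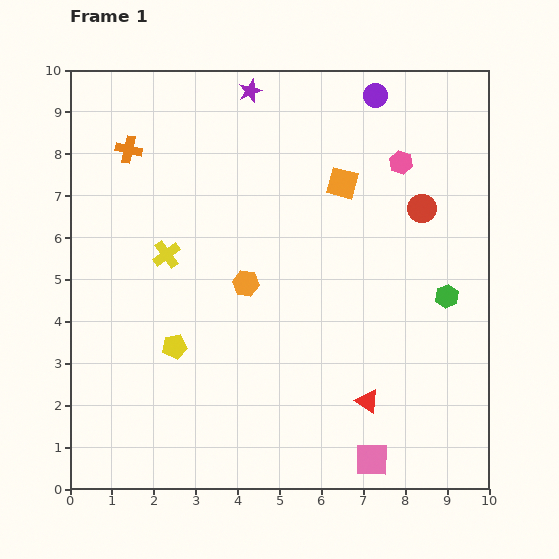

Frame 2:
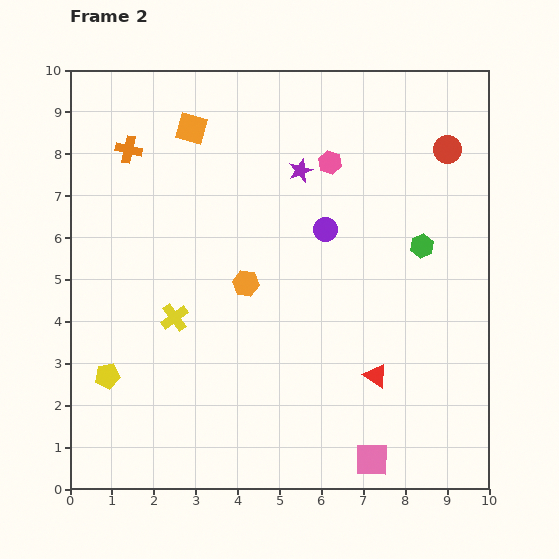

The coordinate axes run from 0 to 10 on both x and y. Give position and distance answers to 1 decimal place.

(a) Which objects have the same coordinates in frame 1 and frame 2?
the orange cross, the pink square, the orange hexagon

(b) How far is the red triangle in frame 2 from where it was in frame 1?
0.6

The red triangle moved from (7.1, 2.1) to (7.3, 2.7), a distance of √(0.2² + 0.6²) ≈ 0.6.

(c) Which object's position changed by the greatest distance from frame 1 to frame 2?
the orange square

(moved 3.8; next 3.4)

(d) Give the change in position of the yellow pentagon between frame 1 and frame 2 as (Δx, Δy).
(-1.6, -0.7)

The yellow pentagon was at (2.5, 3.4) in frame 1 and (0.9, 2.7) in frame 2.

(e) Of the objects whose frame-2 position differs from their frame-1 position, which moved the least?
the red triangle

(moved 0.6)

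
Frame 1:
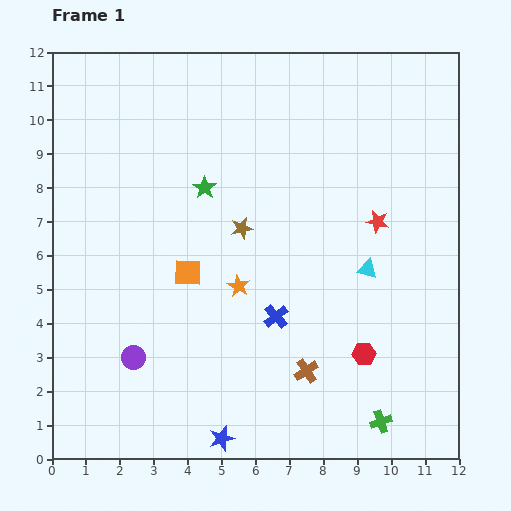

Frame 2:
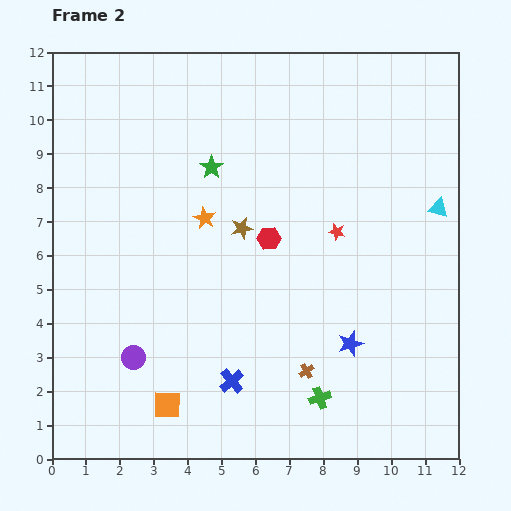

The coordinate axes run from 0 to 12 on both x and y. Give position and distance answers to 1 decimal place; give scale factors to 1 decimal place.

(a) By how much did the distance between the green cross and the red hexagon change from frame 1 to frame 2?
+2.8

Distance in frame 1: 2.1. Distance in frame 2: 4.9.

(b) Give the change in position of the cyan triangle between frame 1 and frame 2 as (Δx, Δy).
(2.1, 1.8)

The cyan triangle was at (9.3, 5.6) in frame 1 and (11.4, 7.4) in frame 2.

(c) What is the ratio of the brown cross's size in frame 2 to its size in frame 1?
0.6×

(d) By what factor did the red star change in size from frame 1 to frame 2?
0.7×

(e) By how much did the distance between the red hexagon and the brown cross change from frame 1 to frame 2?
+2.3

Distance in frame 1: 1.8. Distance in frame 2: 4.1.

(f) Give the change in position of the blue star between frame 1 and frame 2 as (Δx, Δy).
(3.8, 2.8)

The blue star was at (5.0, 0.6) in frame 1 and (8.8, 3.4) in frame 2.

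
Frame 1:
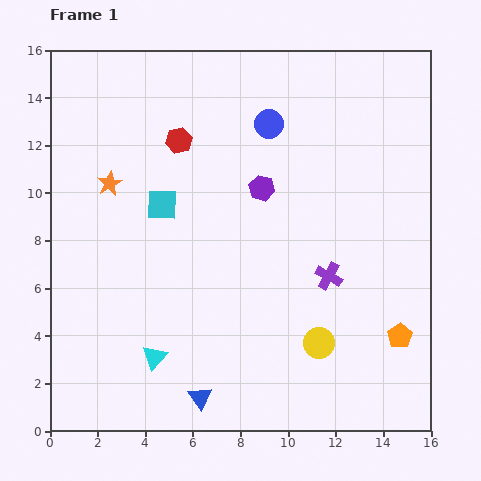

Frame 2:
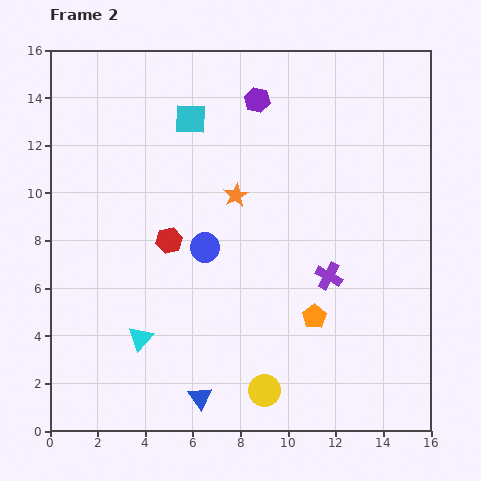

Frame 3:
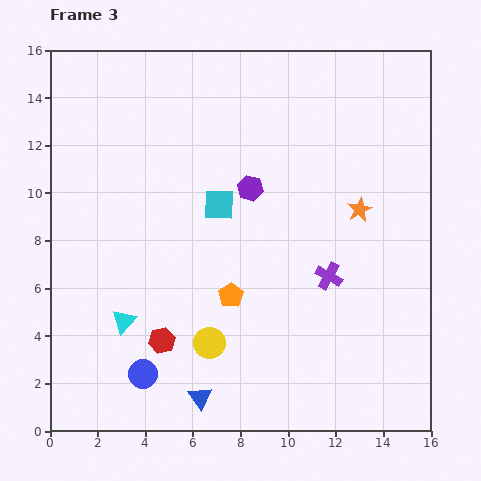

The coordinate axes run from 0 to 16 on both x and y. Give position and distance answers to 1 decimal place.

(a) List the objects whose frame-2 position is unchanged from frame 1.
the blue triangle, the purple cross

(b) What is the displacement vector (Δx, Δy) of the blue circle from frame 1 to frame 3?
(-5.3, -10.5)

The blue circle was at (9.2, 12.9) in frame 1 and (3.9, 2.4) in frame 3.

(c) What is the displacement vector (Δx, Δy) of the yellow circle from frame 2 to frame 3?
(-2.3, 2.0)

The yellow circle was at (9.0, 1.7) in frame 2 and (6.7, 3.7) in frame 3.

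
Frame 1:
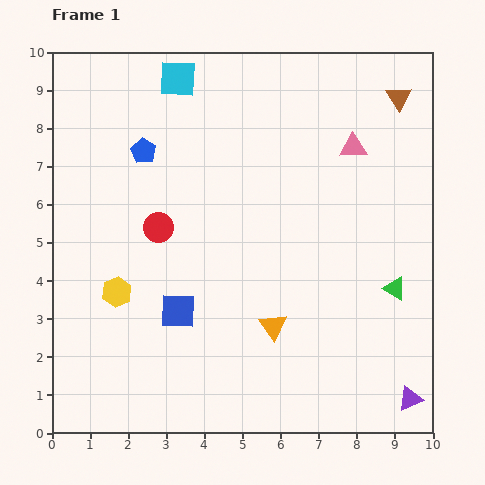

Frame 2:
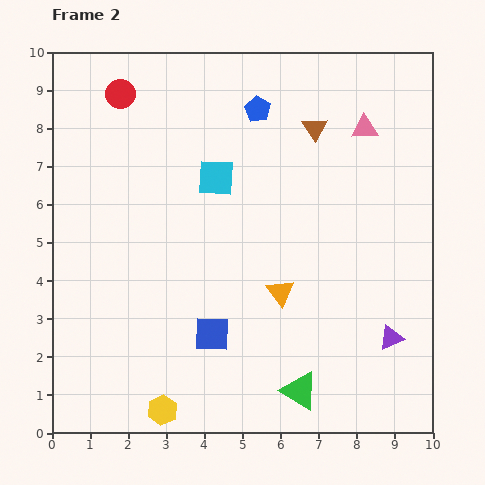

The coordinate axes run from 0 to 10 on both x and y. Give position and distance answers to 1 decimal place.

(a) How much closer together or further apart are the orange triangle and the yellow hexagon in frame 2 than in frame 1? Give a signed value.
+0.2

Distance in frame 1: 4.2. Distance in frame 2: 4.4.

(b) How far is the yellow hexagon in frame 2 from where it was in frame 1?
3.3

The yellow hexagon moved from (1.7, 3.7) to (2.9, 0.6), a distance of √(1.2² + 3.1²) ≈ 3.3.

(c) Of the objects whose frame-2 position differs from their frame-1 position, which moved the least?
the pink triangle

(moved 0.6)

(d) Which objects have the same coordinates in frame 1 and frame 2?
none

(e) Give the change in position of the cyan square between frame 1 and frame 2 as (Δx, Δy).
(1.0, -2.6)

The cyan square was at (3.3, 9.3) in frame 1 and (4.3, 6.7) in frame 2.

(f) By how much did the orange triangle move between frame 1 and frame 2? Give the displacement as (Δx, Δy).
(0.2, 0.9)

The orange triangle was at (5.8, 2.8) in frame 1 and (6.0, 3.7) in frame 2.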